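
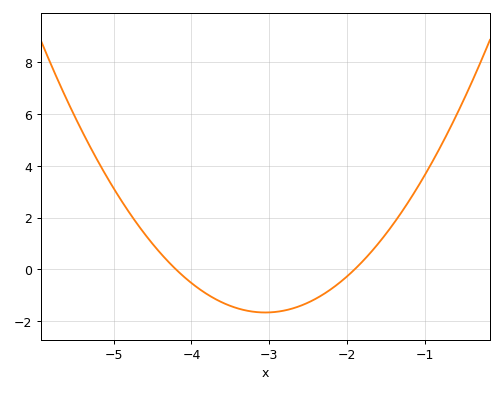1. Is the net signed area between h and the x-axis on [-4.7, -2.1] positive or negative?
negative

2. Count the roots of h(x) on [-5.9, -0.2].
2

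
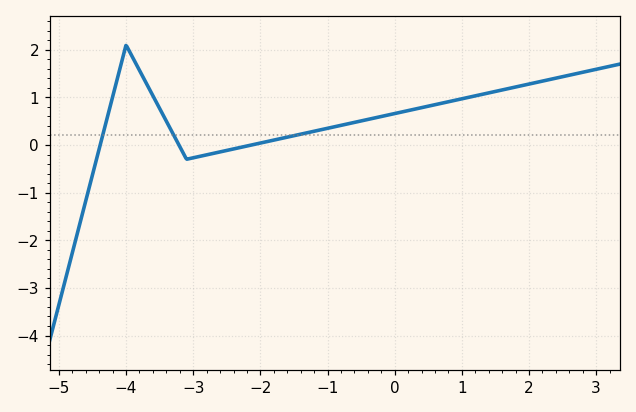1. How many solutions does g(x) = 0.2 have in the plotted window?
3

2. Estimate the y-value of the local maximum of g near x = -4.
2.1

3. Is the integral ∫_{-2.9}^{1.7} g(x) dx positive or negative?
positive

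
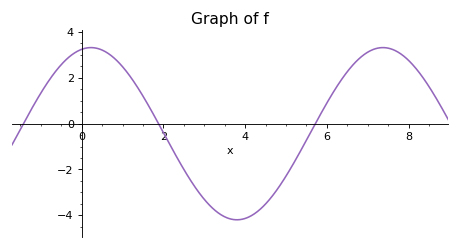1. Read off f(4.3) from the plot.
-3.84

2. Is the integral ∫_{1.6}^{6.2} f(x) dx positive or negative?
negative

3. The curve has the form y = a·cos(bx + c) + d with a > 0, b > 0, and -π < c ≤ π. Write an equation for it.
y = 3.76cos(0.88x - 0.202) - 0.44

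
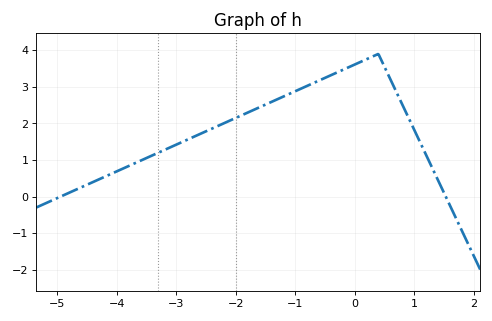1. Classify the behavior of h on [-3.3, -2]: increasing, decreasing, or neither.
increasing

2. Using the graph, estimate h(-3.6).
1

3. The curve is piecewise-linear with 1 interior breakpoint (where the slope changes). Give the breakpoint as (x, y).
(0.4, 3.9)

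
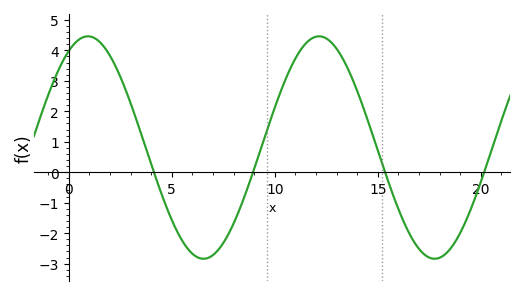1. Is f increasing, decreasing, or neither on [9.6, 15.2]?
neither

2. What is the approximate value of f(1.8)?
4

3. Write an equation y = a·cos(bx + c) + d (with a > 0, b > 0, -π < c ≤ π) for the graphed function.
y = 3.65cos(0.56x - 0.52) + 0.81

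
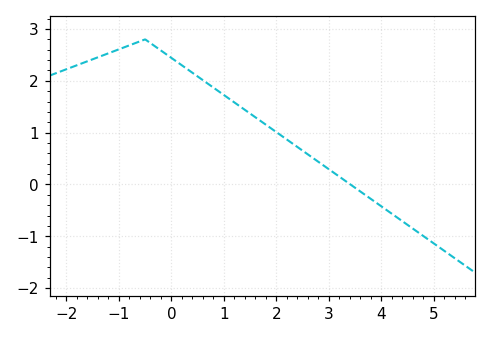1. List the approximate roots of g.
3.41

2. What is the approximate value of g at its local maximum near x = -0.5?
2.8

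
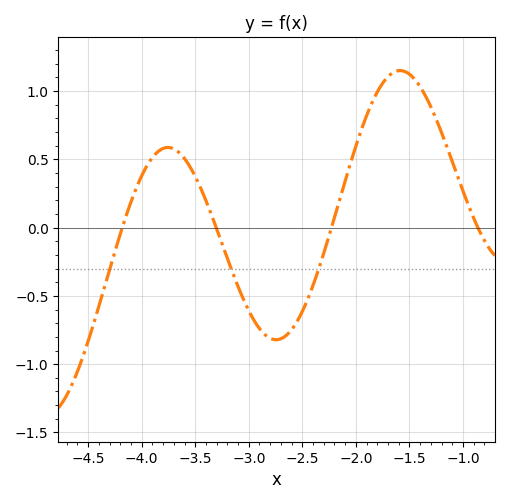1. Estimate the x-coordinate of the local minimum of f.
-2.74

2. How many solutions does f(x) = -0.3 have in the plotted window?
3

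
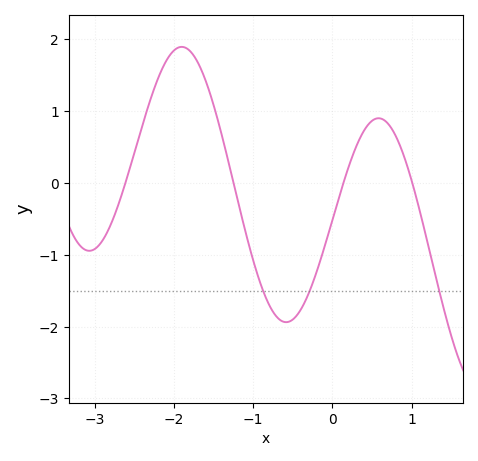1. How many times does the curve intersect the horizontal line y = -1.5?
3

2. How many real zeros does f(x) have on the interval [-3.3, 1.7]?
4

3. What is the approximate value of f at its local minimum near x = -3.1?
-0.9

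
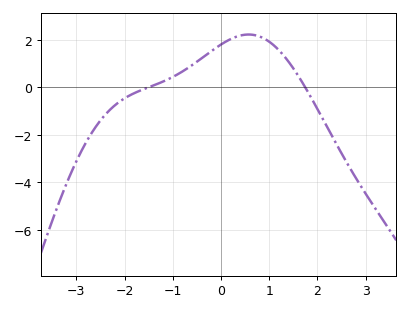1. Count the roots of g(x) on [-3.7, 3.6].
2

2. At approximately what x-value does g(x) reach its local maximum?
0.575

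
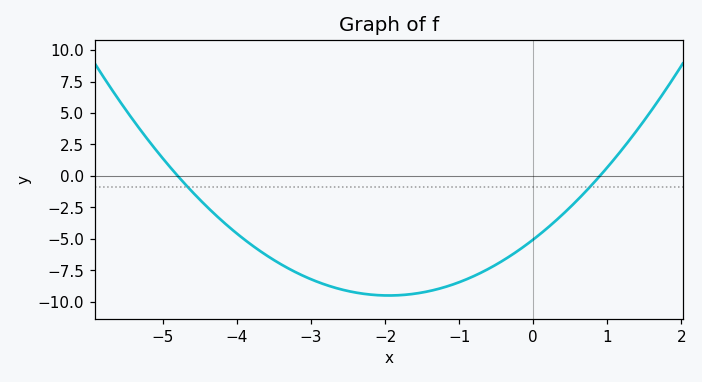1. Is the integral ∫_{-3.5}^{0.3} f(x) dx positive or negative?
negative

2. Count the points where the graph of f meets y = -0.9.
2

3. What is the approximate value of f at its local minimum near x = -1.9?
-9.5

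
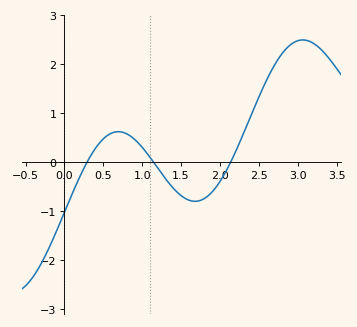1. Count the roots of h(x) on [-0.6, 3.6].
3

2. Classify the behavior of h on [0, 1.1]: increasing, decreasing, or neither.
neither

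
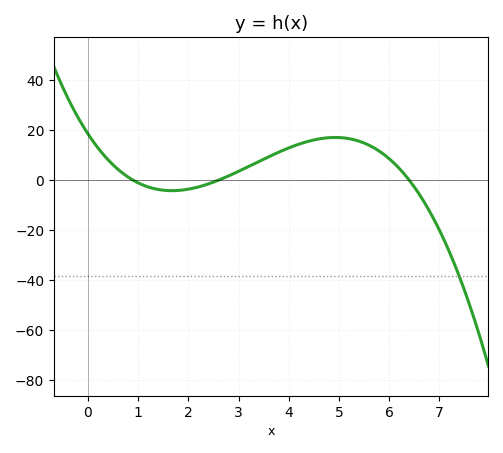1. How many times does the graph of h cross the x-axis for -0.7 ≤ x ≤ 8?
3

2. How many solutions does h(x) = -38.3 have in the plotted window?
1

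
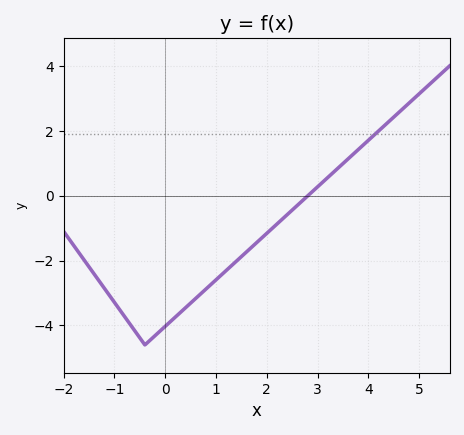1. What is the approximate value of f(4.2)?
1.99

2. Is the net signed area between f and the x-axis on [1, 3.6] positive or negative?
negative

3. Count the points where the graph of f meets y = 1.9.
1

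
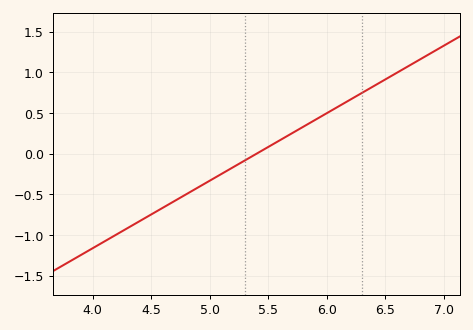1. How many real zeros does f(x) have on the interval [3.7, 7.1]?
1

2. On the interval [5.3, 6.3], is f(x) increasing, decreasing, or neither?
increasing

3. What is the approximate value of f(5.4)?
0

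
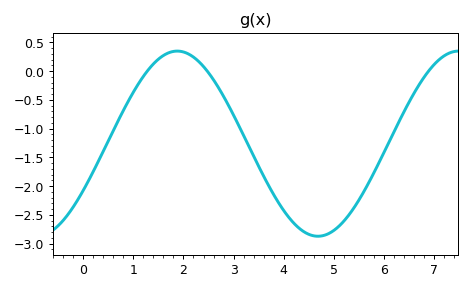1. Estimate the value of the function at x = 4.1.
-2.54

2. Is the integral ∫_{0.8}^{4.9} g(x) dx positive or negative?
negative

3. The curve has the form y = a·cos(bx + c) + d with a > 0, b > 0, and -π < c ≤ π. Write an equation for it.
y = 1.61cos(1.12x - 2.1) - 1.26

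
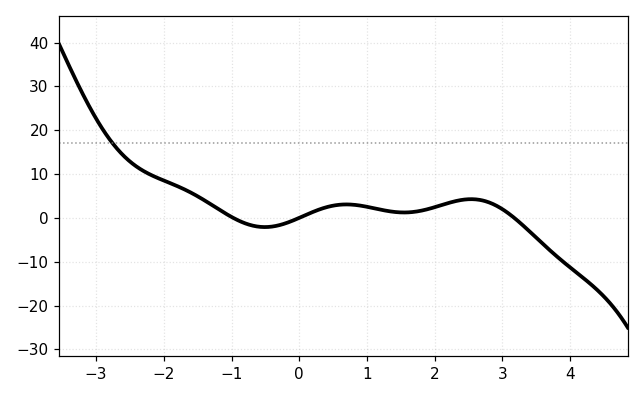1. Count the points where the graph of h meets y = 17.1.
1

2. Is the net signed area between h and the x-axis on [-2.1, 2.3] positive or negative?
positive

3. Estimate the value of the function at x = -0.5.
-2.1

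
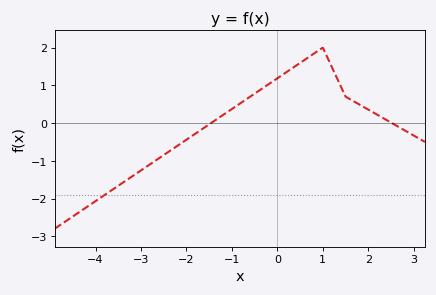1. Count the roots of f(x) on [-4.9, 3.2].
2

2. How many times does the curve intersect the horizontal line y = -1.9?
1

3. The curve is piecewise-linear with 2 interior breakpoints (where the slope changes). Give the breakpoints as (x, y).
(1, 2); (1.5, 0.7)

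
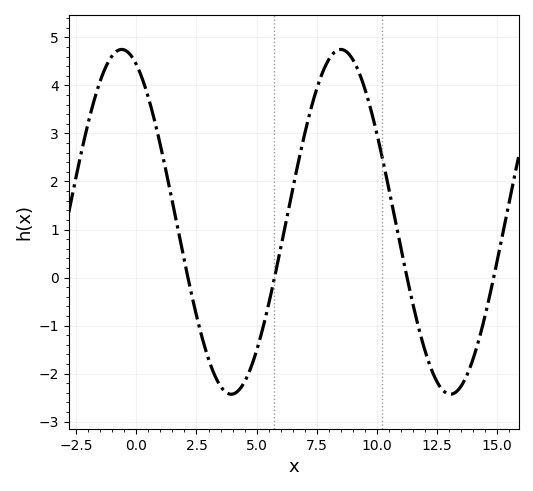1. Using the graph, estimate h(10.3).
2.31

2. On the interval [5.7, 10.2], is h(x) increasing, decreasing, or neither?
neither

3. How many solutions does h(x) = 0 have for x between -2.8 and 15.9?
4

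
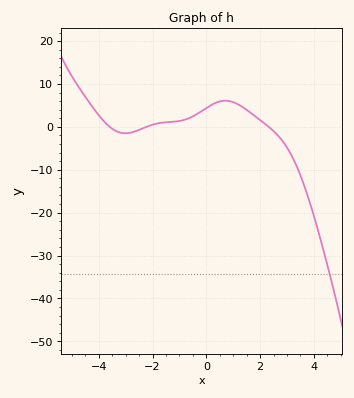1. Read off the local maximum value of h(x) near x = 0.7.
6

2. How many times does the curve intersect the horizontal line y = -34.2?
1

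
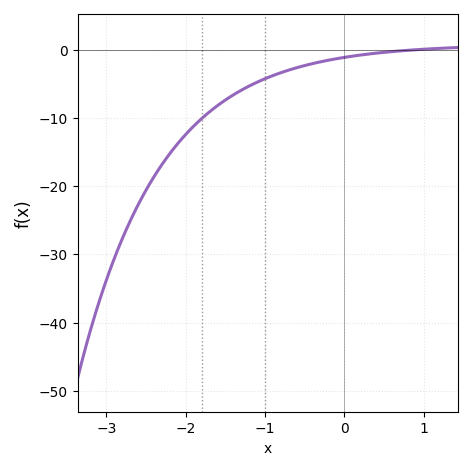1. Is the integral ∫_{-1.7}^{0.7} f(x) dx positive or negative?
negative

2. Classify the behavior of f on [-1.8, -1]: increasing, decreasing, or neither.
increasing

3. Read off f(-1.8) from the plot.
-10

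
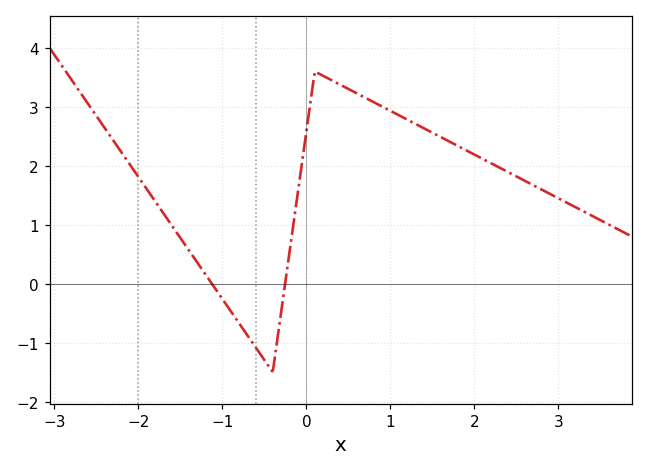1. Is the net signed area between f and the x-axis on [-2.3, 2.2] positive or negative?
positive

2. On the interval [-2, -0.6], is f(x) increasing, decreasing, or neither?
decreasing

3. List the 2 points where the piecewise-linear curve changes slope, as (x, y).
(-0.4, -1.5); (0.1, 3.6)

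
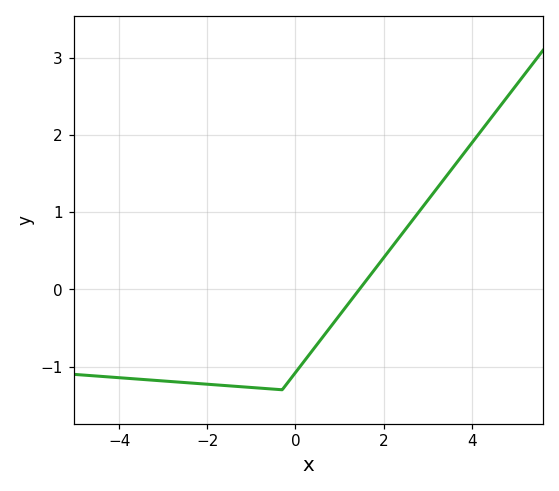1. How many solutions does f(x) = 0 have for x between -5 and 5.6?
1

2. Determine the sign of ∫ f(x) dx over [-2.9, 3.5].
negative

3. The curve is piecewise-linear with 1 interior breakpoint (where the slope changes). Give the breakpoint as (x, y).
(-0.3, -1.3)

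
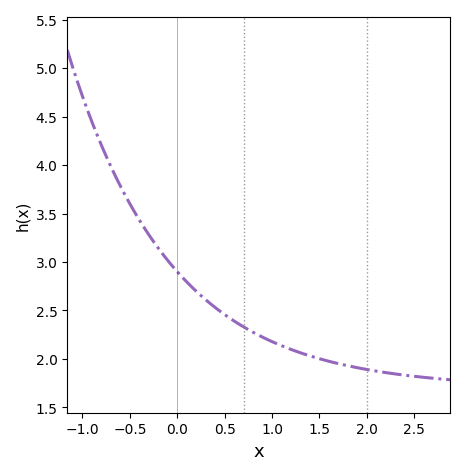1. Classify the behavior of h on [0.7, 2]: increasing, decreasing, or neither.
decreasing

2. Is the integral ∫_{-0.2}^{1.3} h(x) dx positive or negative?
positive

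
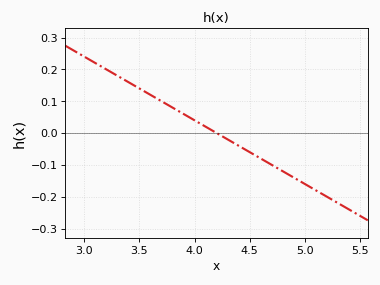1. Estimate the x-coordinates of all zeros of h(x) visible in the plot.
4.2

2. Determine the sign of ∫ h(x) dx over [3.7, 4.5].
positive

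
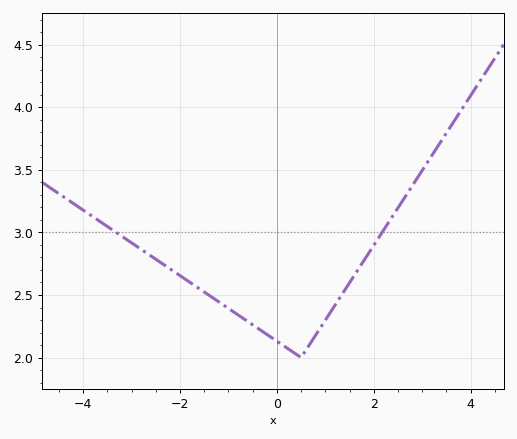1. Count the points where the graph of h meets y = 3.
2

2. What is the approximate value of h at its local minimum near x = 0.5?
2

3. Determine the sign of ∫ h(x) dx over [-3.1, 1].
positive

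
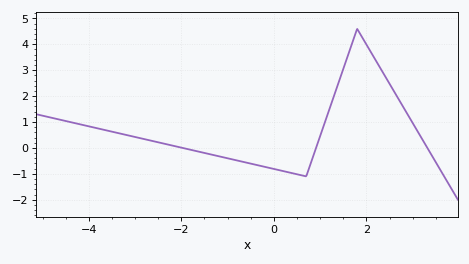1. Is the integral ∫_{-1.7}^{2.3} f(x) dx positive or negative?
positive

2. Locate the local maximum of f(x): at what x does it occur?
1.8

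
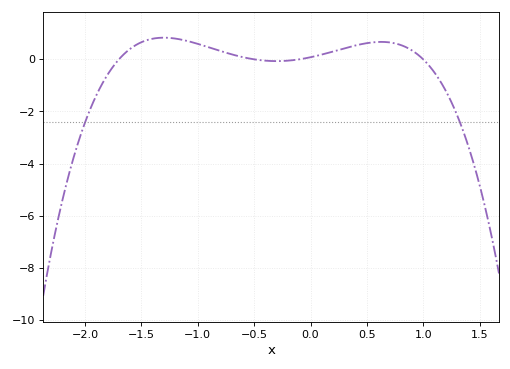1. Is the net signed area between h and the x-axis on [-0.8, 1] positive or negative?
positive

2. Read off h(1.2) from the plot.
-1.2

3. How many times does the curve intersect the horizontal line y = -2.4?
2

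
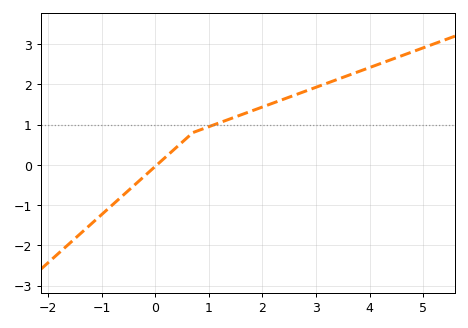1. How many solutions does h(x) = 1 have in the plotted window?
1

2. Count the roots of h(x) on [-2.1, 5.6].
1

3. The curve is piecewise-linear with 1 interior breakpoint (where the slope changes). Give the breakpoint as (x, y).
(0.7, 0.8)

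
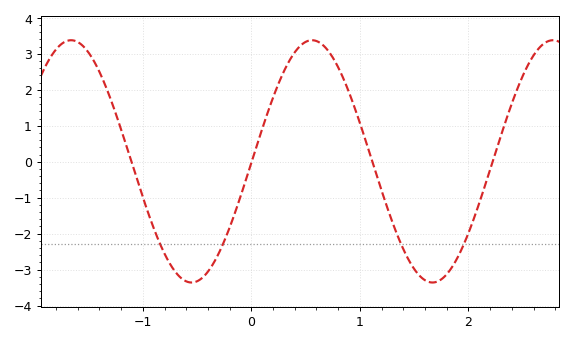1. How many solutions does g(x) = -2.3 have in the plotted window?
4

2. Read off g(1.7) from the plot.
-3.35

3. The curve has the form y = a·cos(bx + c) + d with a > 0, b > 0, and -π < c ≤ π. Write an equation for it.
y = 3.37cos(2.83x - 1.58) + 0.01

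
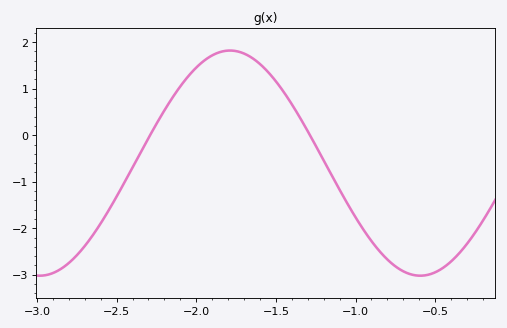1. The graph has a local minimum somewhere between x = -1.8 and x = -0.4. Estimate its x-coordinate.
-0.594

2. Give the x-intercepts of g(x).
-2.29, -1.29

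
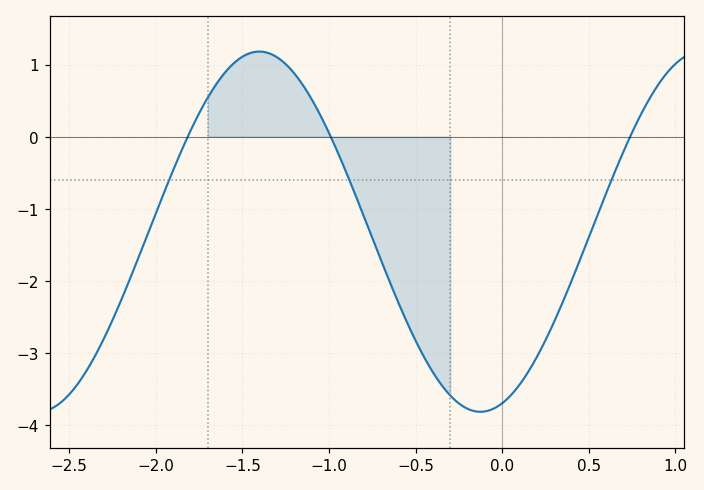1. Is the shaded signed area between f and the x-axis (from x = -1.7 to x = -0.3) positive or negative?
negative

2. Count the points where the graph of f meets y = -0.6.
3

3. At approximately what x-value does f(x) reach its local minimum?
-0.125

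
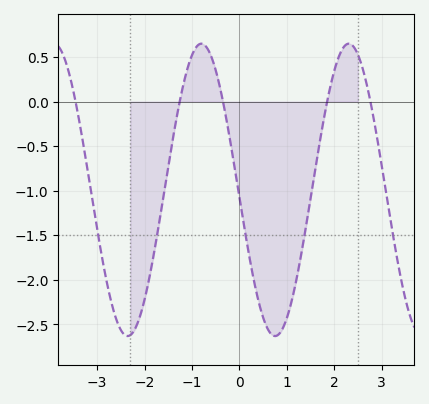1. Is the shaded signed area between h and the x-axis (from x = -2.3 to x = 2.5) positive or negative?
negative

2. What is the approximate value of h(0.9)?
-2.55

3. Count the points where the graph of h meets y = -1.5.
5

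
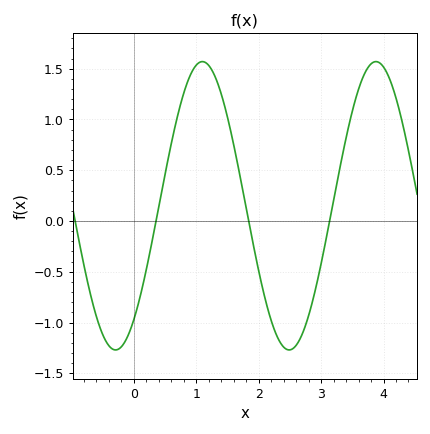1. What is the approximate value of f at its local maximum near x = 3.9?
1.55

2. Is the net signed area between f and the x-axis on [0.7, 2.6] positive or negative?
positive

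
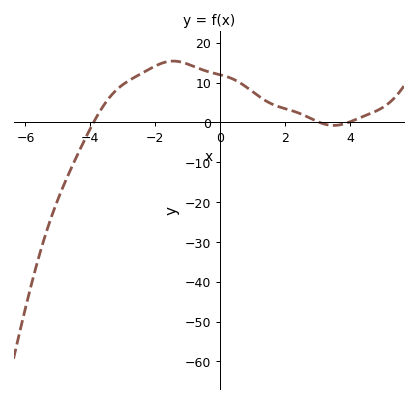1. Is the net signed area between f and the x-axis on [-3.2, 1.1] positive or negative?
positive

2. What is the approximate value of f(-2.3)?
13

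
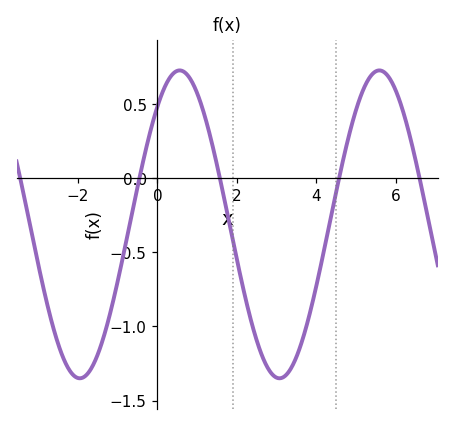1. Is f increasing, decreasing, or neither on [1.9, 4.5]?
neither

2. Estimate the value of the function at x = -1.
-0.7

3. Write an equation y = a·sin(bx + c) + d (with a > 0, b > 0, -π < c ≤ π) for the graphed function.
y = 1.04sin(1.2x + 0.87) - 0.31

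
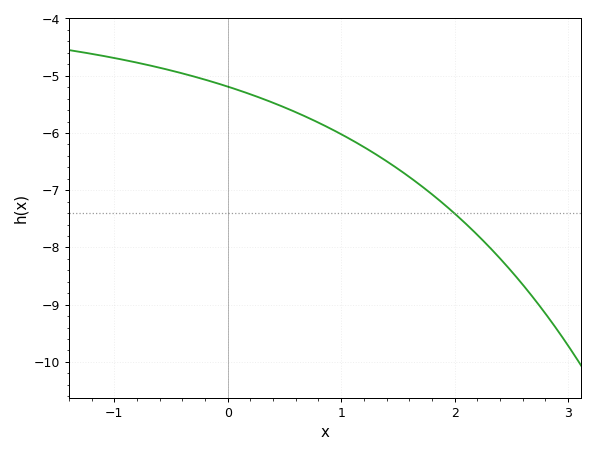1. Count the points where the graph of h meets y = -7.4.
1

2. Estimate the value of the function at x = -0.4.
-4.96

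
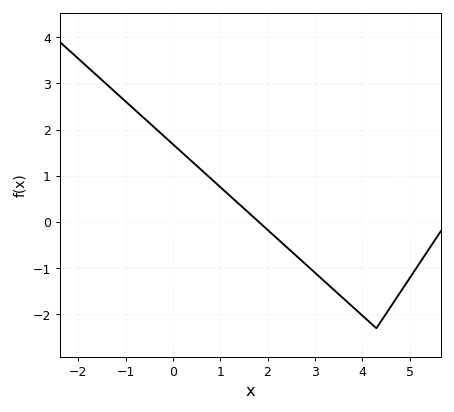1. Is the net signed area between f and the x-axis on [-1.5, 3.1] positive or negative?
positive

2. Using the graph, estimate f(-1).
2.6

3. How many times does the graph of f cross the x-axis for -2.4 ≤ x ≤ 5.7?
1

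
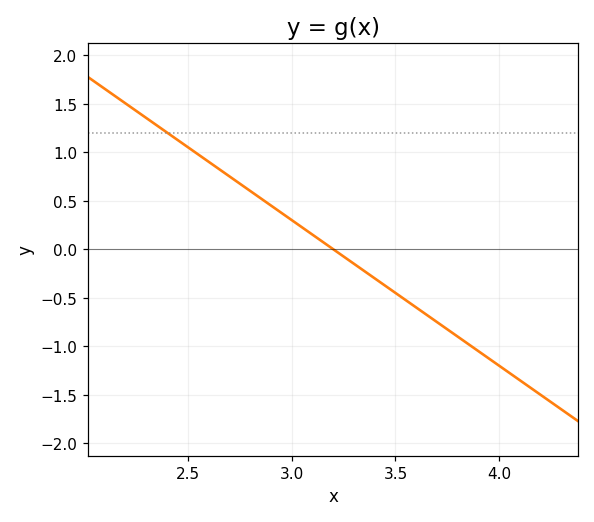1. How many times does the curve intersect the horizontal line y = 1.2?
1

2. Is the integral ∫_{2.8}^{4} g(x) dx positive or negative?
negative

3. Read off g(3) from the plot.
0.3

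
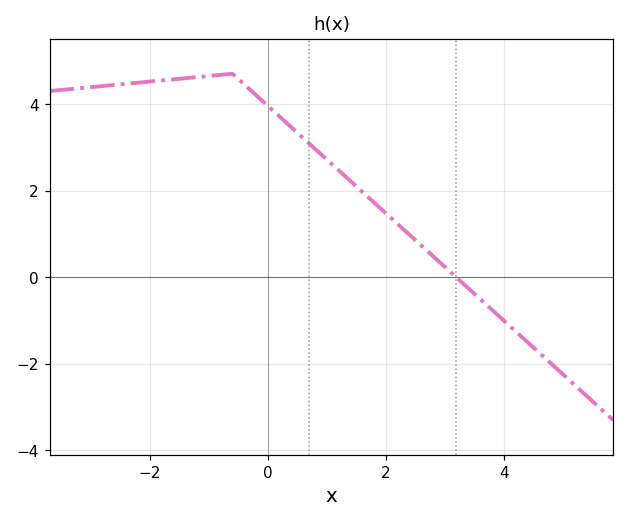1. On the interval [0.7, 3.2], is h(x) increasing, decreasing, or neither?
decreasing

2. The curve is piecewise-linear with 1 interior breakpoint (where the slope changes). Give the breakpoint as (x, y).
(-0.6, 4.7)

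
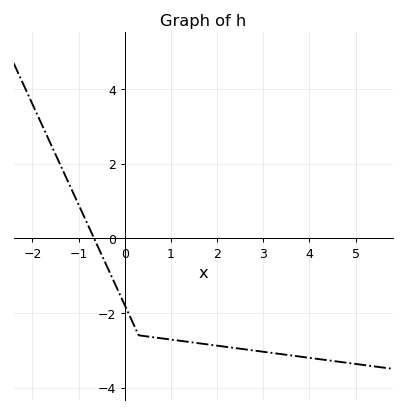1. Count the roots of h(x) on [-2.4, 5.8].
1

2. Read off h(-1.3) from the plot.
1.71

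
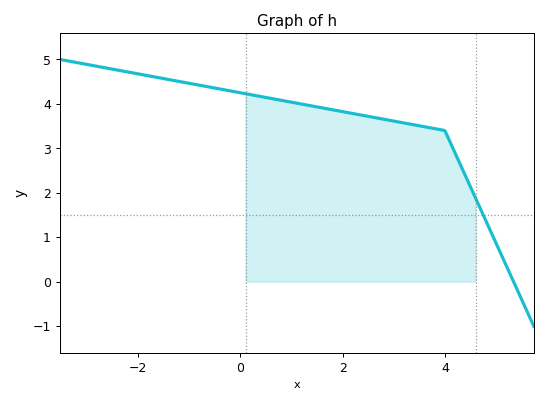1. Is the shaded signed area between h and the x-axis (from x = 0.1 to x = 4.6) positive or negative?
positive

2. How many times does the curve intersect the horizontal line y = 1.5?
1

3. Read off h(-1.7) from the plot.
4.61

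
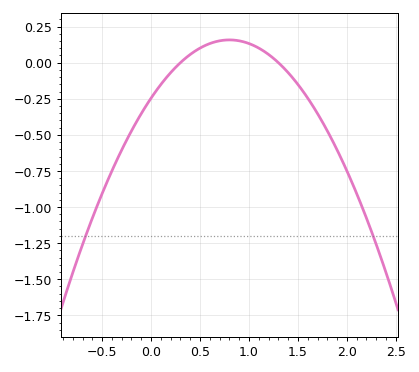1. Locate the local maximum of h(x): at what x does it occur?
0.8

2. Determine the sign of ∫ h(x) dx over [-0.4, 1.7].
negative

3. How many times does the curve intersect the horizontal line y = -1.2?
2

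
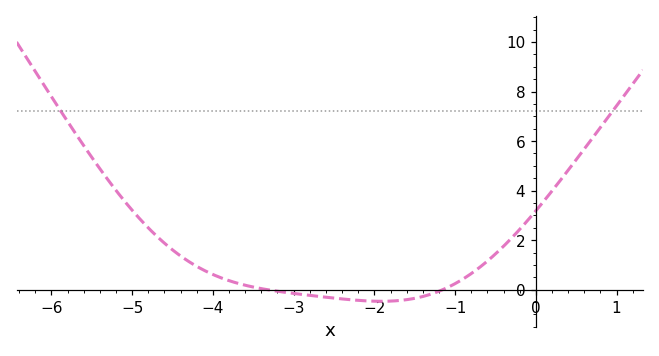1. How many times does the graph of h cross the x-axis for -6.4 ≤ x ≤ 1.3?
2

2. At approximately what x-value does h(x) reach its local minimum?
-2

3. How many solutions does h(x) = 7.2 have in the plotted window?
2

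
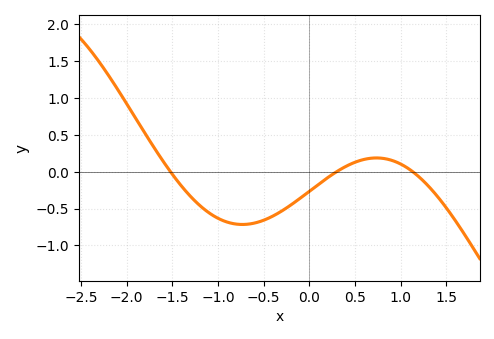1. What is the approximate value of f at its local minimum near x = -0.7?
-0.716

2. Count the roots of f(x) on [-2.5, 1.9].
3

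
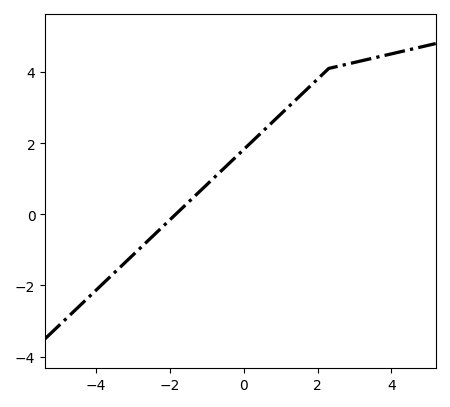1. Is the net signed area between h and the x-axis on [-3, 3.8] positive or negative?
positive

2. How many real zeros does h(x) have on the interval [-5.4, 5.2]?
1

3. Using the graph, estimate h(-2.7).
-0.8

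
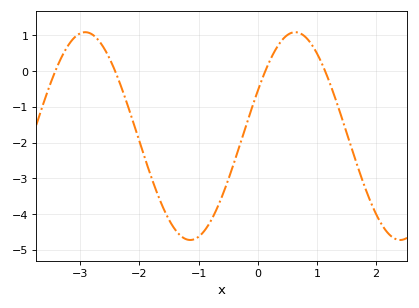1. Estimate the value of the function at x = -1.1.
-4.7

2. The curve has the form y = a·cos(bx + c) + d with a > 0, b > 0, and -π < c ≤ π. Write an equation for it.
y = 2.91cos(1.8x - 1.1) - 1.82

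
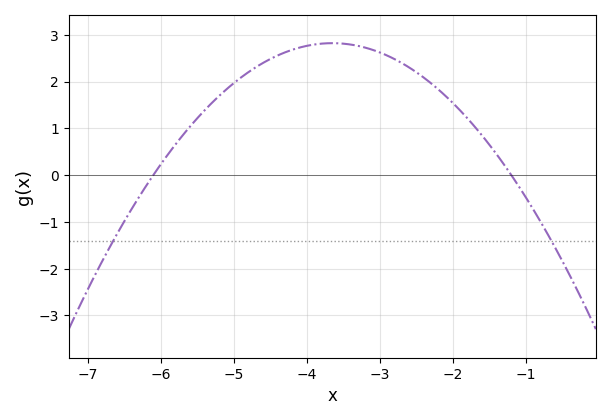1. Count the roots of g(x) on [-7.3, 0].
2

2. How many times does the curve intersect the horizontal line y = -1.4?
2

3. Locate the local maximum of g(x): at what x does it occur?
-3.65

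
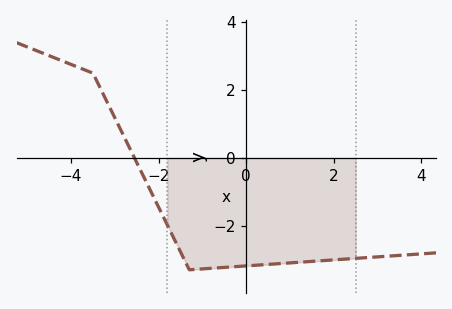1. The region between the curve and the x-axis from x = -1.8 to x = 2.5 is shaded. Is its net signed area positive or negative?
negative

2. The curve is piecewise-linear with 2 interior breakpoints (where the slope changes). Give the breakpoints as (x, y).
(-3.5, 2.5); (-1.3, -3.3)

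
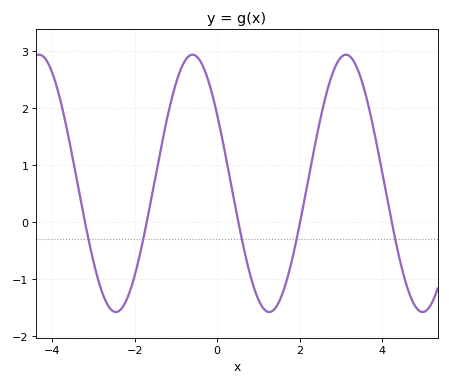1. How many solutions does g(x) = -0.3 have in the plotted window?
5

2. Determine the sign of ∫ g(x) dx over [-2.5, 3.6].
positive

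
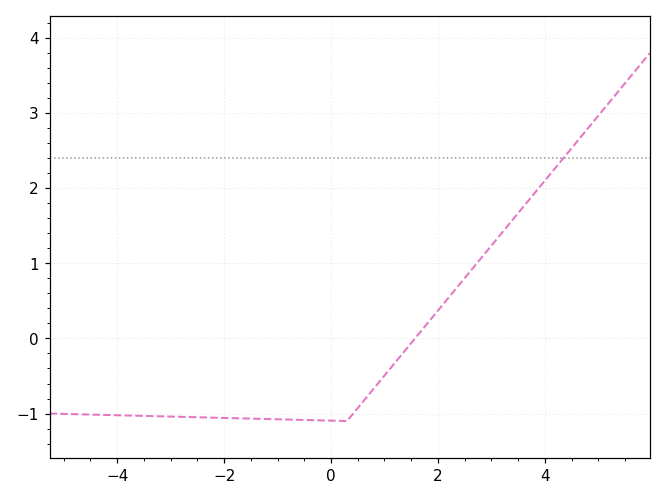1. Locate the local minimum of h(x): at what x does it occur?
0.299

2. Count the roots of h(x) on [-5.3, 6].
1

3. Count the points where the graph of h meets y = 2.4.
1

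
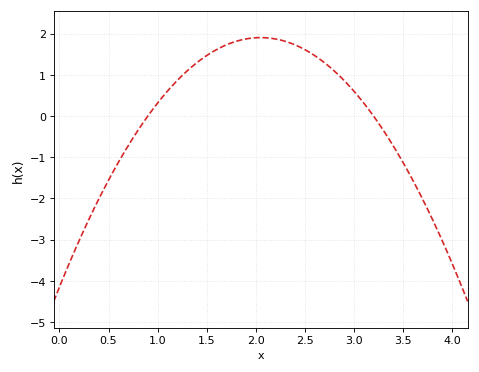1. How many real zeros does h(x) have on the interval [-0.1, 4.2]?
2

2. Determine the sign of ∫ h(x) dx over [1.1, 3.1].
positive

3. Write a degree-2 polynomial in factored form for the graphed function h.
y = -1.44(x - 0.9)(x - 3.2)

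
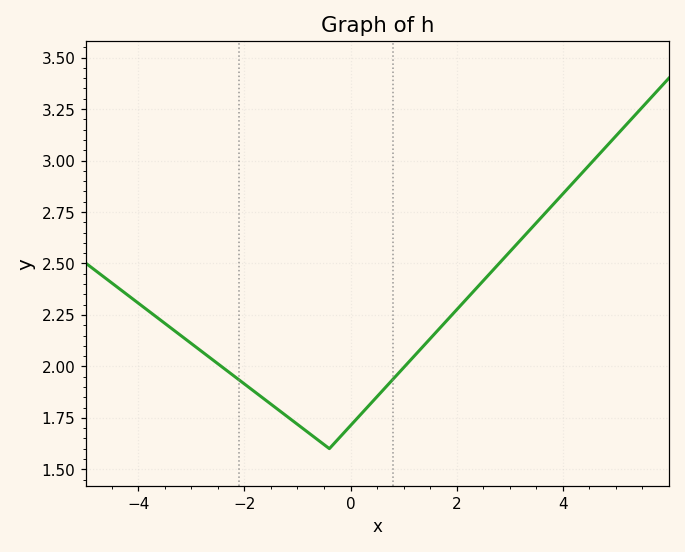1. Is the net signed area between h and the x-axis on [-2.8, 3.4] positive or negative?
positive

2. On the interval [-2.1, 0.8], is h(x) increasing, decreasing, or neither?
neither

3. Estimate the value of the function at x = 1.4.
2.1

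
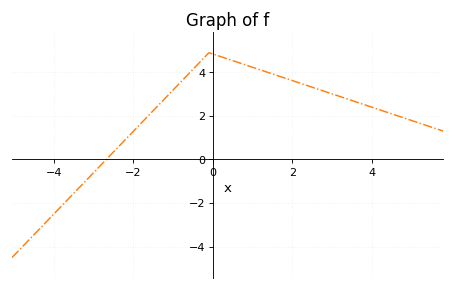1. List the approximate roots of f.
-2.6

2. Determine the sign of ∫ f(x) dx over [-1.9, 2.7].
positive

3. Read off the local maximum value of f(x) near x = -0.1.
4.8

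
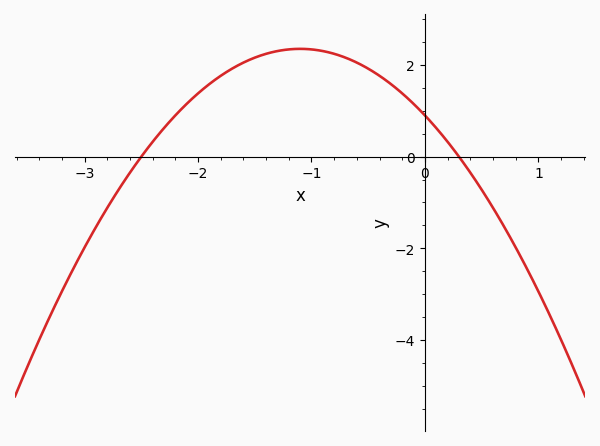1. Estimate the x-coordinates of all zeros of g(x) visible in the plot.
-2.5, 0.3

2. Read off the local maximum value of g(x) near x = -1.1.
2.4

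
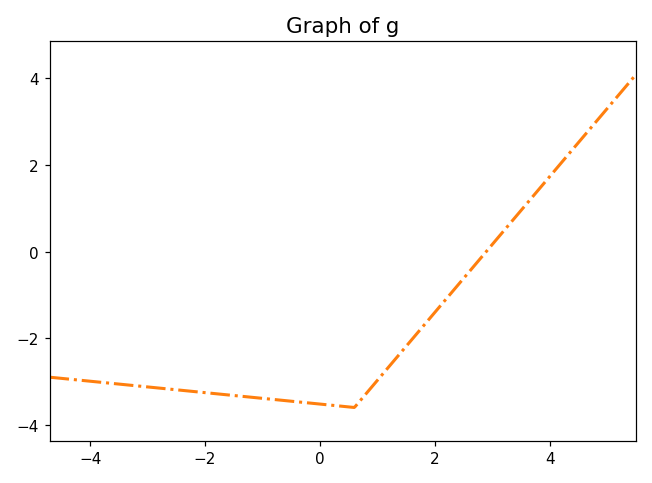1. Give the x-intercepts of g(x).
2.89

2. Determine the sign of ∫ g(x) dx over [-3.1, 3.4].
negative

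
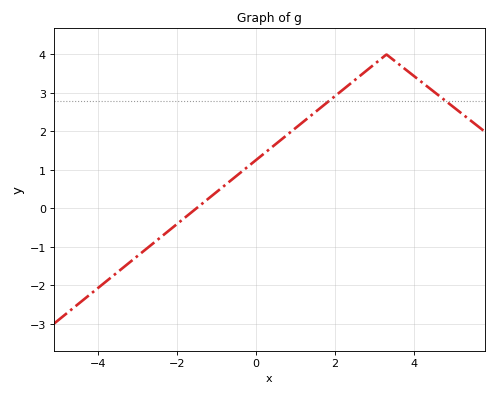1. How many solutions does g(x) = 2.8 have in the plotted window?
2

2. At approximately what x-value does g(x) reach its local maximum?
3.4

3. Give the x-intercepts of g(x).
-1.6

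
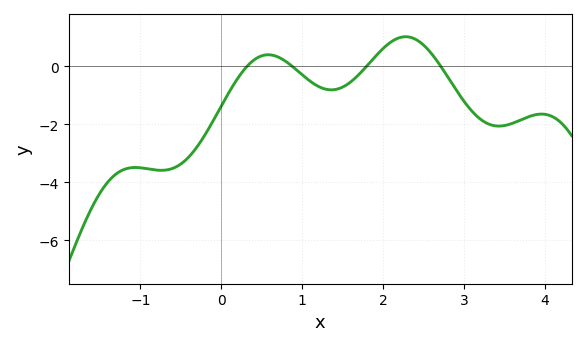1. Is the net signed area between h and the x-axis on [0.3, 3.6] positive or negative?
negative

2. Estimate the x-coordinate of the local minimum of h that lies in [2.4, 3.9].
3.43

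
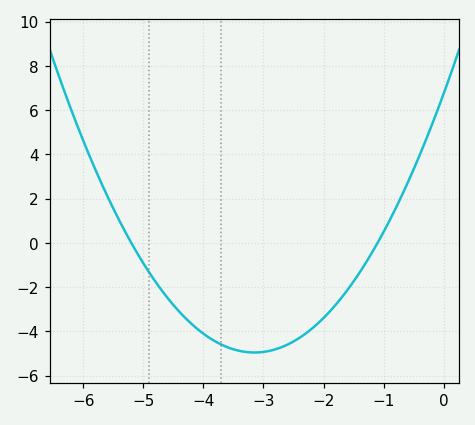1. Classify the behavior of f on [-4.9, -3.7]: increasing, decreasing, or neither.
decreasing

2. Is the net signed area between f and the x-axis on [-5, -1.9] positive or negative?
negative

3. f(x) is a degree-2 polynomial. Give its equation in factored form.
y = 1.18(x + 5.2)(x + 1.1)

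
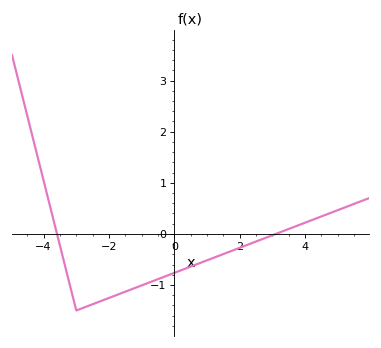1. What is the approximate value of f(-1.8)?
-1.2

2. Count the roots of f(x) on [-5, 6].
2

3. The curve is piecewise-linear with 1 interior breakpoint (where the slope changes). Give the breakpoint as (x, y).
(-3, -1.5)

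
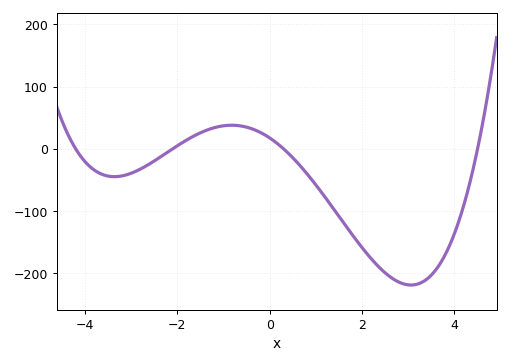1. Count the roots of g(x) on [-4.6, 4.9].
4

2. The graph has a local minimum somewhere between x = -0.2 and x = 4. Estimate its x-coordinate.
3.06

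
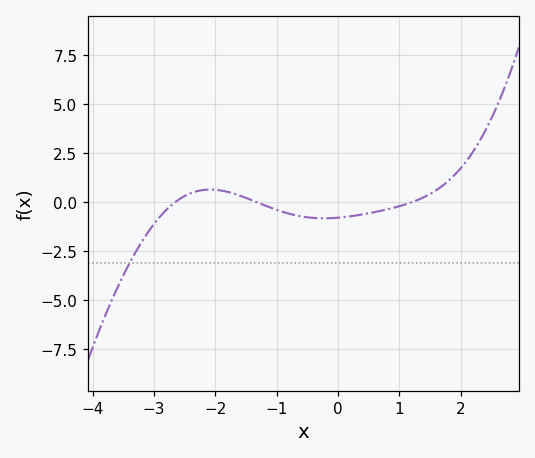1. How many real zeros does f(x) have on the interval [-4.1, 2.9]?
3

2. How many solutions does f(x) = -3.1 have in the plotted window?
1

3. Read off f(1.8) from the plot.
1.1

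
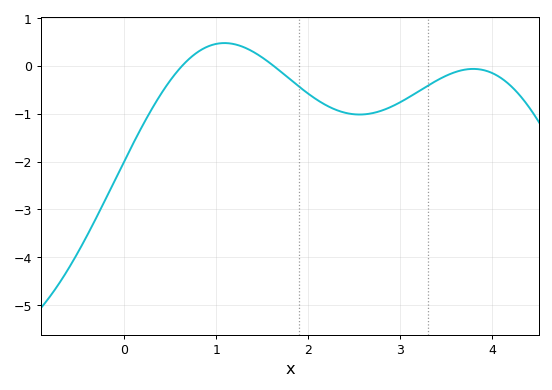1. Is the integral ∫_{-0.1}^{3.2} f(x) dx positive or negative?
negative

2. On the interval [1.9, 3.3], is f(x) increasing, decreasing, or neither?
neither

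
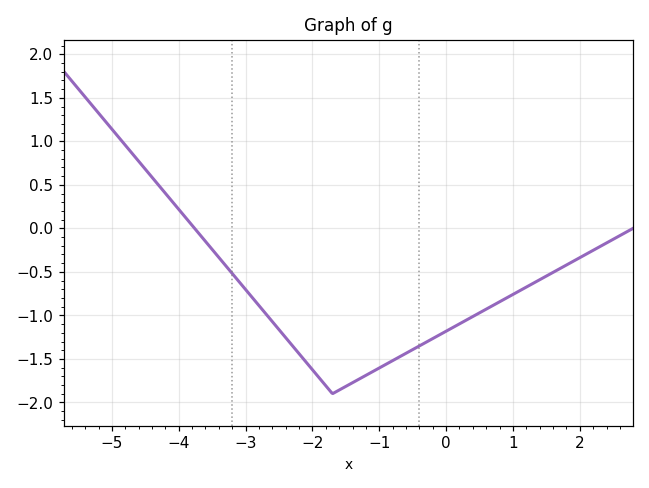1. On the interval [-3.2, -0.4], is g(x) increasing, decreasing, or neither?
neither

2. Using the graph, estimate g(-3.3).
-0.45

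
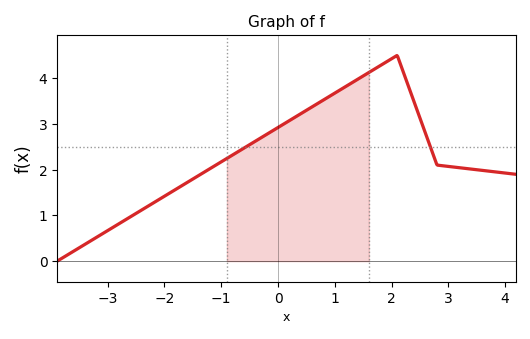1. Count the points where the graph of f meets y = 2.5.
2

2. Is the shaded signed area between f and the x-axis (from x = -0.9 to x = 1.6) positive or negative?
positive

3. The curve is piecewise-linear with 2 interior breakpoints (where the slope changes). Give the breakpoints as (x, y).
(2.1, 4.5); (2.8, 2.1)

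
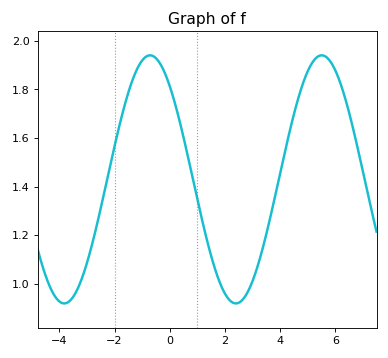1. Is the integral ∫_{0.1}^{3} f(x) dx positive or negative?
positive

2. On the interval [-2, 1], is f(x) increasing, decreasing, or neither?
neither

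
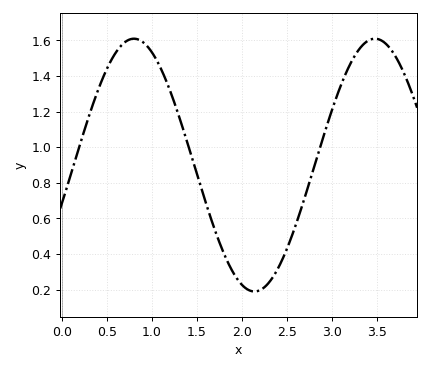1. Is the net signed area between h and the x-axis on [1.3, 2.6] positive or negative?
positive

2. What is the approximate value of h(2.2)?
0.198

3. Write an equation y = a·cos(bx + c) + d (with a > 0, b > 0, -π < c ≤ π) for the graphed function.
y = 0.71cos(2.35x - 1.88) + 0.9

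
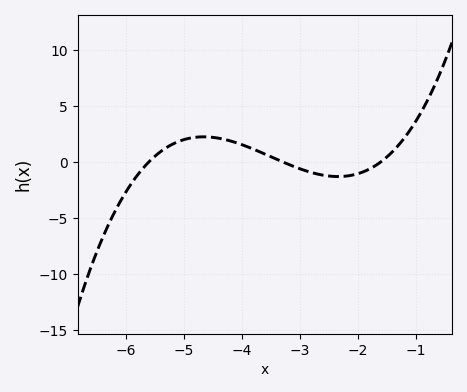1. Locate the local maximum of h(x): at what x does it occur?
-4.66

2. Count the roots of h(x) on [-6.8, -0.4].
3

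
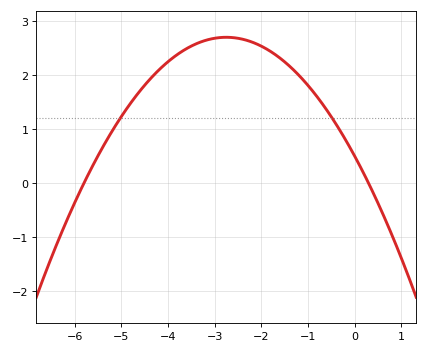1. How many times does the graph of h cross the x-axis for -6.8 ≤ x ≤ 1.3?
2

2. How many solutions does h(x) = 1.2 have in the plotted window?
2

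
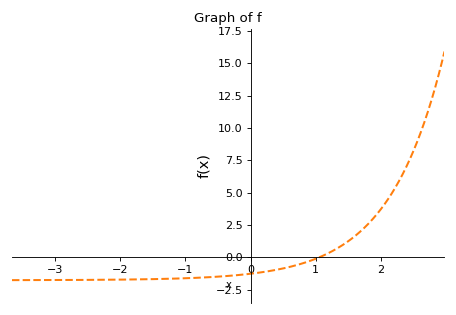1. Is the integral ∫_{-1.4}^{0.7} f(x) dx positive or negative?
negative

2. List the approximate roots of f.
1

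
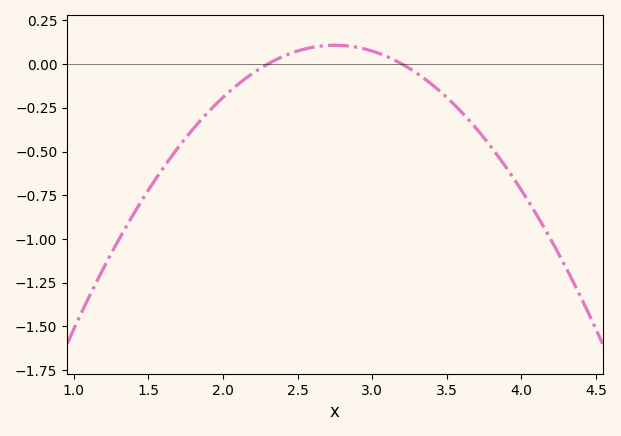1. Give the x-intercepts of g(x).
2.3, 3.2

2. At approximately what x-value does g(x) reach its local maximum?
2.75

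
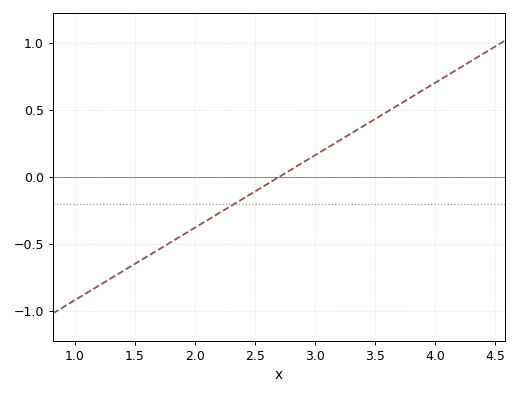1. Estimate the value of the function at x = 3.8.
0.594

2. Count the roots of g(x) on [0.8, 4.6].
1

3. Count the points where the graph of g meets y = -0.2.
1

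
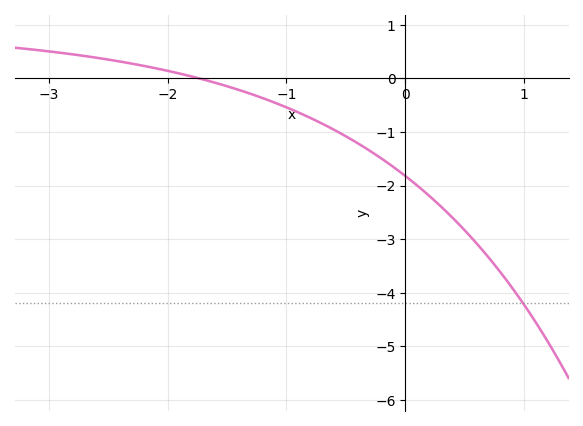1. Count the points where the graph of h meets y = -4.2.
1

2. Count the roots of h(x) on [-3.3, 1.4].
1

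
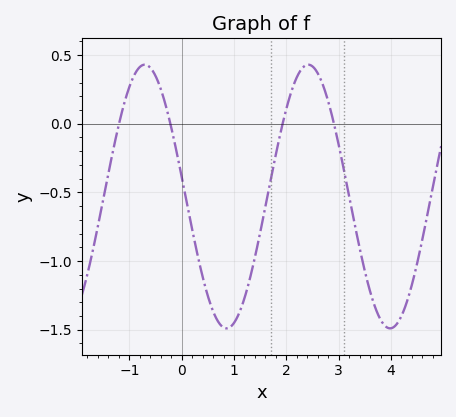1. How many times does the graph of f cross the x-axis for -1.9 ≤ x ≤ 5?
4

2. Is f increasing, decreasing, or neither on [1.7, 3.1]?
neither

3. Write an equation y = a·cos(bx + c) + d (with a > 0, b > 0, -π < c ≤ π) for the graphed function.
y = 0.96cos(2.01x + 1.42) - 0.53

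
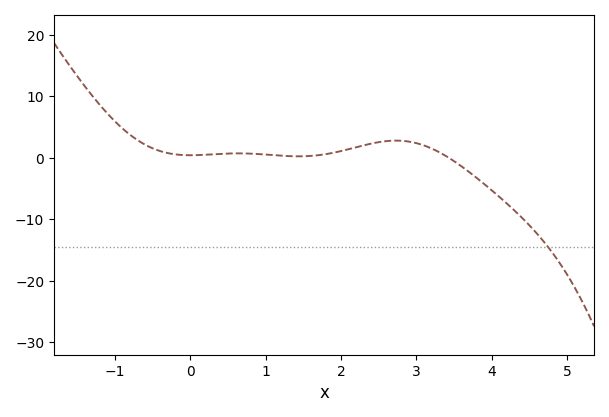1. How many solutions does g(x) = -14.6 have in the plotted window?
1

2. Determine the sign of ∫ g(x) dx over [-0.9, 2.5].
positive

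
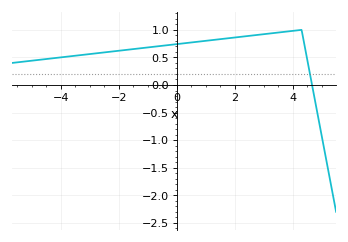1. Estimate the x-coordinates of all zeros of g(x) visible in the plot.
4.6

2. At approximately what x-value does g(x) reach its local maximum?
4.2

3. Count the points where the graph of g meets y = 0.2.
1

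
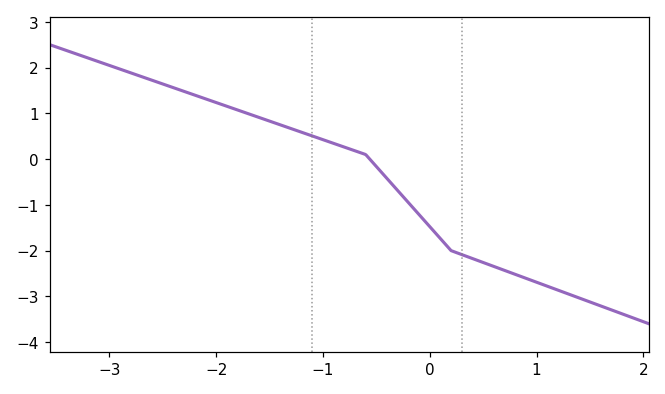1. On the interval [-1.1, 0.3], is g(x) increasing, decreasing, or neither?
decreasing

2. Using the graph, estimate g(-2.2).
1.4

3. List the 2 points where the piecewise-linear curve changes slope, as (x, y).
(-0.6, 0.1); (0.2, -2)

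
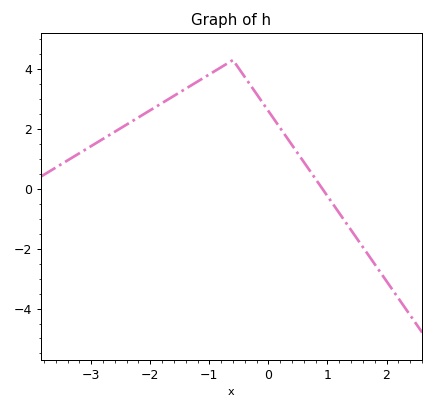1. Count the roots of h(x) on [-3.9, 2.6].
1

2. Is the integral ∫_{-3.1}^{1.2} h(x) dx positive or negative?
positive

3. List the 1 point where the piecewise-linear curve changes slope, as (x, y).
(-0.6, 4.3)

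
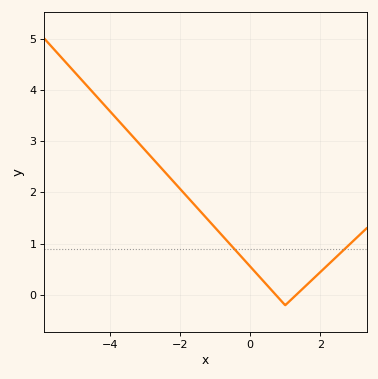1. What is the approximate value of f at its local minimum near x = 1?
-0.2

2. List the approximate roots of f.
0.736, 1.31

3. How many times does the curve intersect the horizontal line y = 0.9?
2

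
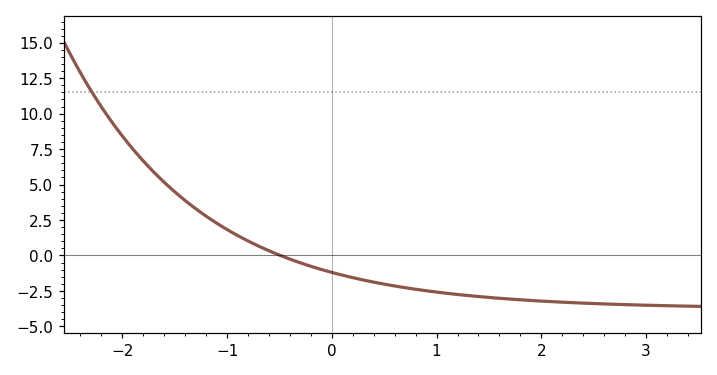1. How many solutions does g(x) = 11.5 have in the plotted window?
1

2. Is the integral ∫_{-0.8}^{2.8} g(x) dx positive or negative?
negative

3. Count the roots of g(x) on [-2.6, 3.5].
1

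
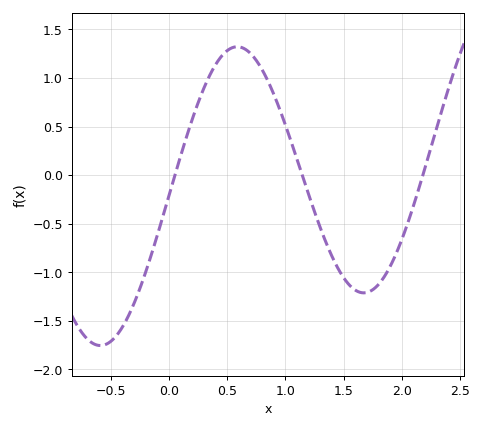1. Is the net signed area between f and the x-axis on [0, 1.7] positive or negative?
positive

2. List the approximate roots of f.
0.05, 1.15, 2.2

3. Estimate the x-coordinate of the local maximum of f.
0.6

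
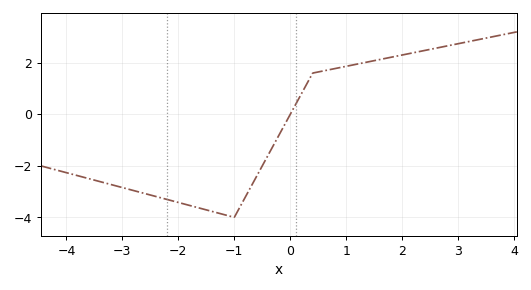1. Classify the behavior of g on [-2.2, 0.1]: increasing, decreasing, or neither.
neither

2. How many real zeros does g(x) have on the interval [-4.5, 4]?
1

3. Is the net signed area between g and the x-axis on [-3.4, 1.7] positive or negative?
negative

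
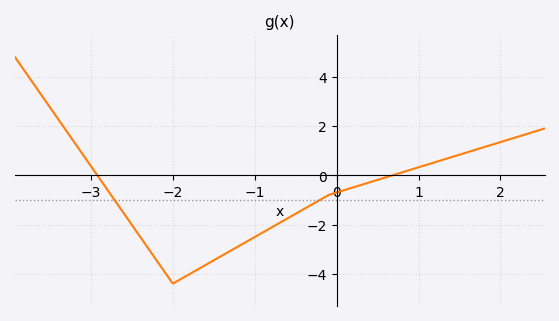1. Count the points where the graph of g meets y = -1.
2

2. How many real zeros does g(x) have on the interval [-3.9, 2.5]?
2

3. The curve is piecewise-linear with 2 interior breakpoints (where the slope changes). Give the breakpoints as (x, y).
(-2, -4.4); (-0.1, -0.8)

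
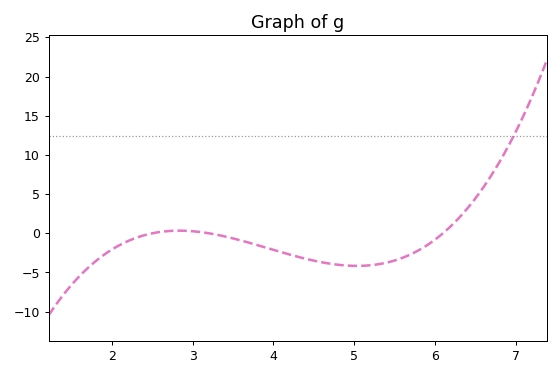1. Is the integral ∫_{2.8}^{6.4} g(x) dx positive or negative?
negative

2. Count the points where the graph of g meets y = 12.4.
1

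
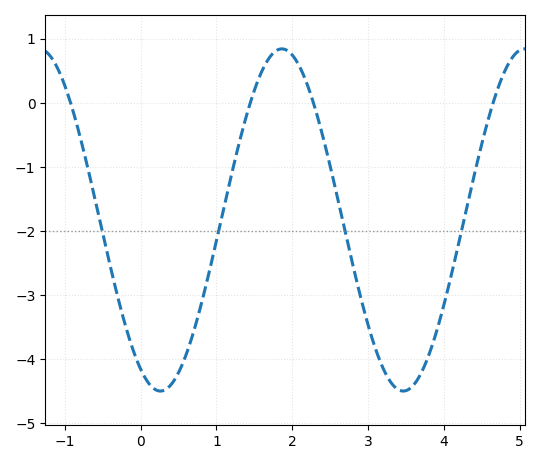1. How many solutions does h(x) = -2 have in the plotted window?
4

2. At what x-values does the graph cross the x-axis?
-0.927, 1.45, 2.28, 4.65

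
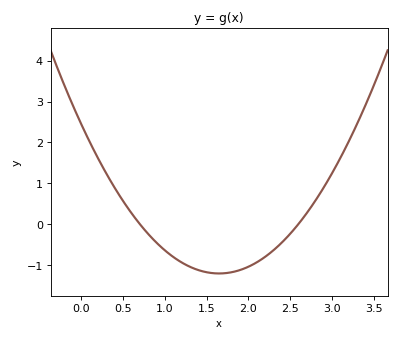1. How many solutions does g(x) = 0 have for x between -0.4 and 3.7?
2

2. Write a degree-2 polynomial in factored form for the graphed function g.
y = 1.34(x - 0.7)(x - 2.6)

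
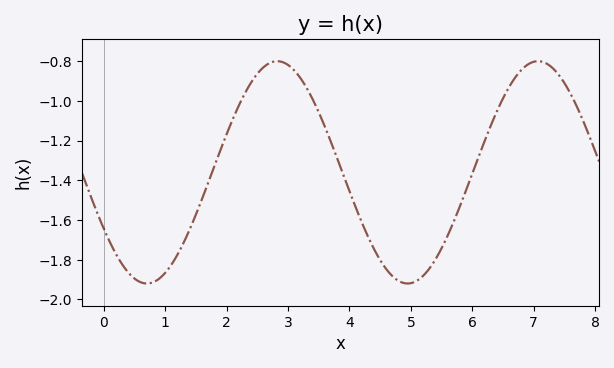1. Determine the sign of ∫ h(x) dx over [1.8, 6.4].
negative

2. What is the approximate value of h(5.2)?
-1.88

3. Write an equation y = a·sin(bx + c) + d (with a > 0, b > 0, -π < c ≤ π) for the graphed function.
y = 0.56sin(1.48x - 2.61) - 1.36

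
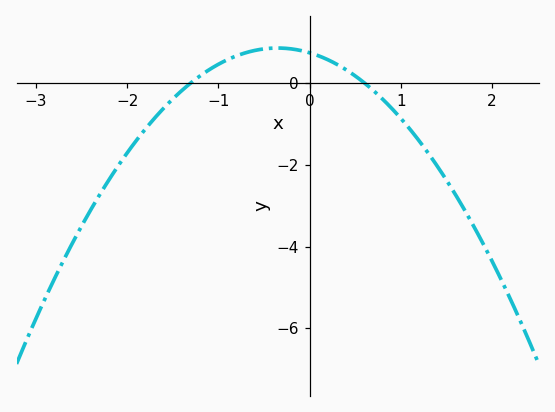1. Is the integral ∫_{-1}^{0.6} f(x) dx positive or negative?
positive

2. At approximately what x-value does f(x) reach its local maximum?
-0.35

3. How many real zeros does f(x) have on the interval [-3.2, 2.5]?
2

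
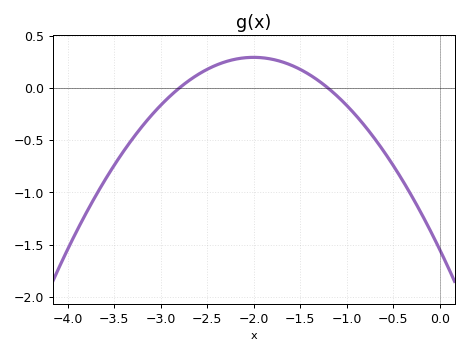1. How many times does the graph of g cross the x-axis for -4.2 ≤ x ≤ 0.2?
2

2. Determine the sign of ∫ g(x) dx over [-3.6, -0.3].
negative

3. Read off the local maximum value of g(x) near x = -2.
0.294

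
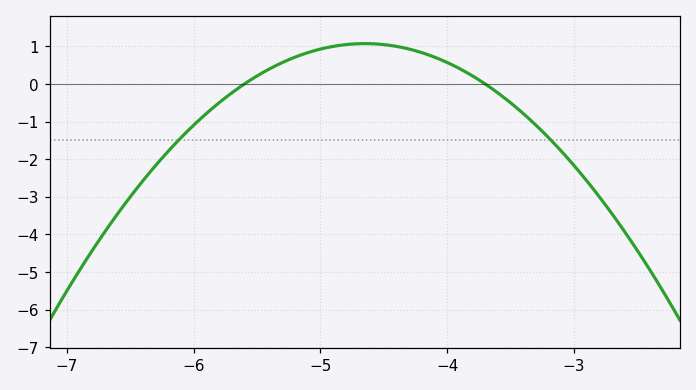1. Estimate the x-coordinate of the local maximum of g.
-4.6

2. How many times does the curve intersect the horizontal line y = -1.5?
2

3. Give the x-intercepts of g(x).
-5.6, -3.7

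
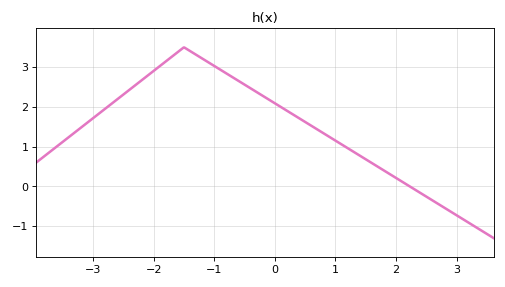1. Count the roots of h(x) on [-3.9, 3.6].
1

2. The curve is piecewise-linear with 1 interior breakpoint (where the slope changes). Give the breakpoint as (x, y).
(-1.5, 3.5)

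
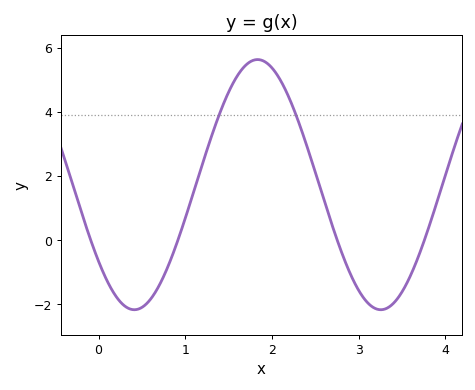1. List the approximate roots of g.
-0.091, 0.915, 2.75, 3.76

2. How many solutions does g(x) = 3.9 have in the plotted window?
2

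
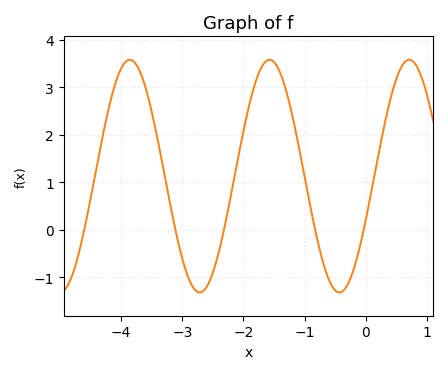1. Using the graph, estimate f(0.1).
0.851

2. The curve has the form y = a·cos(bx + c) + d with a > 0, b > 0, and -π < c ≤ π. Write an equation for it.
y = 2.45cos(2.75x - 1.96) + 1.13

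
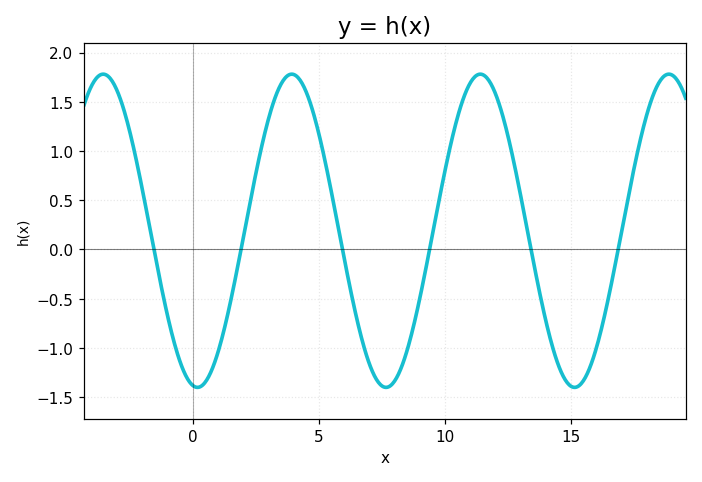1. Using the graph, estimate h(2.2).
0.375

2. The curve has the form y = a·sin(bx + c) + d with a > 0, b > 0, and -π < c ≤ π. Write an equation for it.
y = 1.59sin(0.84x - 1.73) + 0.19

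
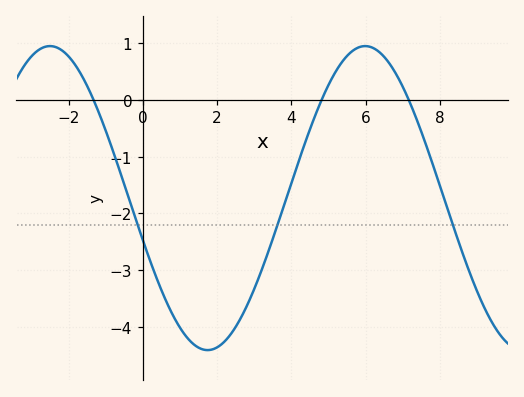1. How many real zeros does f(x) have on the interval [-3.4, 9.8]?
3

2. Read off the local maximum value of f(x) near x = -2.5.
0.95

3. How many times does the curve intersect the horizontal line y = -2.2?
3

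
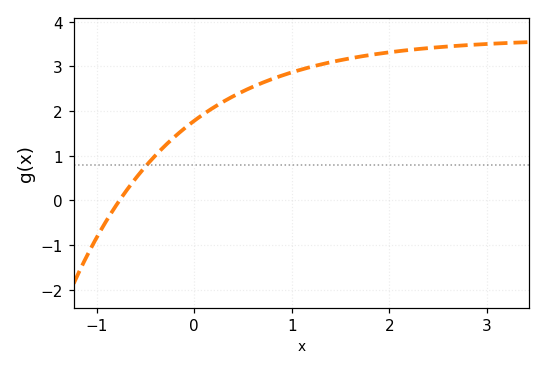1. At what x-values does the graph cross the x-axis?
-0.8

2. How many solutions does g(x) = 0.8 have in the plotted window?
1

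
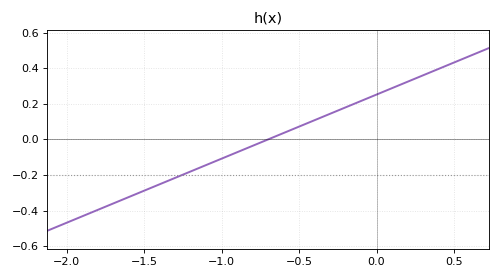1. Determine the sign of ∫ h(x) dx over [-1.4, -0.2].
negative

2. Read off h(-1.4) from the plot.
-0.252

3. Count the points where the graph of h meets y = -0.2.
1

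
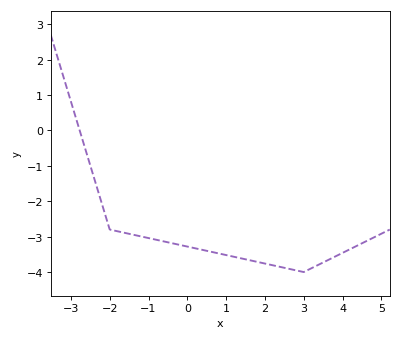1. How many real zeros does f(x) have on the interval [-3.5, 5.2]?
1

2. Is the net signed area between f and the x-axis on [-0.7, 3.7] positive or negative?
negative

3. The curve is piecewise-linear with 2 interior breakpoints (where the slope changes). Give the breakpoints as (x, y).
(-2, -2.8); (3, -4)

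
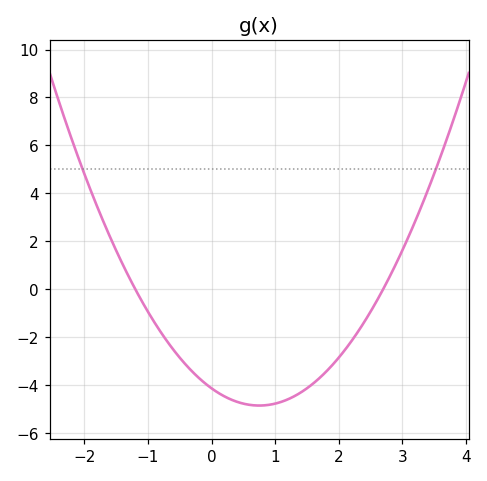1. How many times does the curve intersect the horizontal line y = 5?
2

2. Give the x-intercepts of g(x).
-1.2, 2.7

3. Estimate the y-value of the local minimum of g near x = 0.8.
-4.87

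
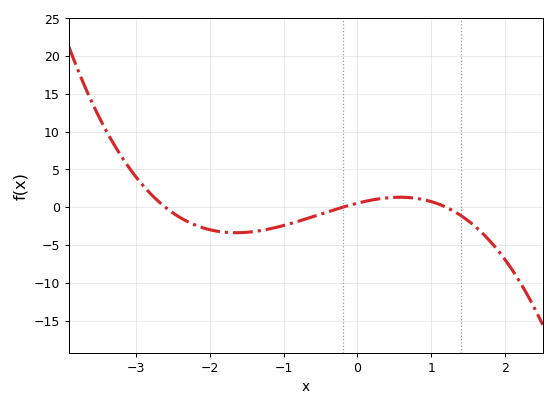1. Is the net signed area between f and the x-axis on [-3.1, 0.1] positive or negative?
negative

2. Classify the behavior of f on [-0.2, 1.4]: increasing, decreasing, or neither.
neither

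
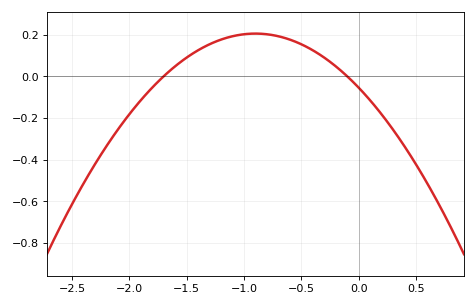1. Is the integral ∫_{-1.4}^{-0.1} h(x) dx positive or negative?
positive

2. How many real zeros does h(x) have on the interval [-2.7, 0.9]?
2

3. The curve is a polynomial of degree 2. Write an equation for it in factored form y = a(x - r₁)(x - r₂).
y = -0.32(x + 1.7)(x + 0.1)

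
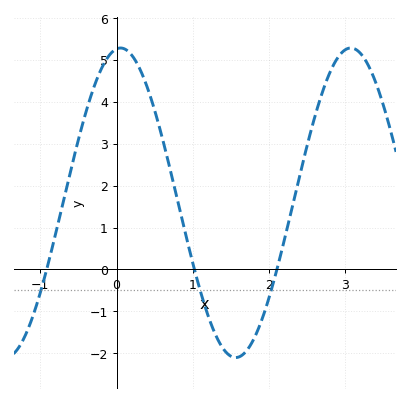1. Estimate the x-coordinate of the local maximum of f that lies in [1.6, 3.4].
3.07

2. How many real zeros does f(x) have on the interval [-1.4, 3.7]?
3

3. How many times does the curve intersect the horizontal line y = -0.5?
3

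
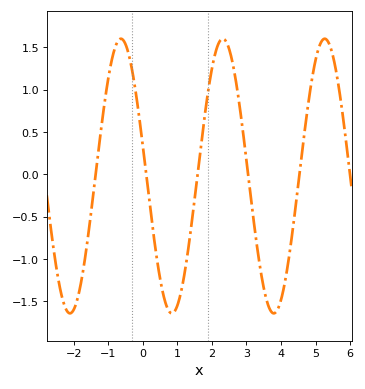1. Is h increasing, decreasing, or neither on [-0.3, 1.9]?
neither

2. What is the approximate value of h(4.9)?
1.13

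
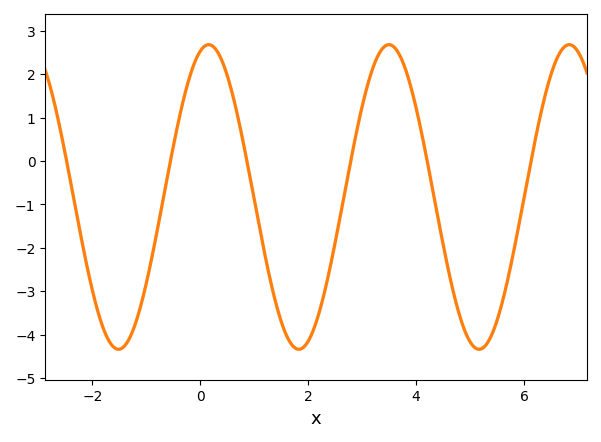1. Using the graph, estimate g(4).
1.2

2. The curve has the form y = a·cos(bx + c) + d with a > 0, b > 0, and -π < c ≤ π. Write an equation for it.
y = 3.51cos(1.9x - 0.29) - 0.83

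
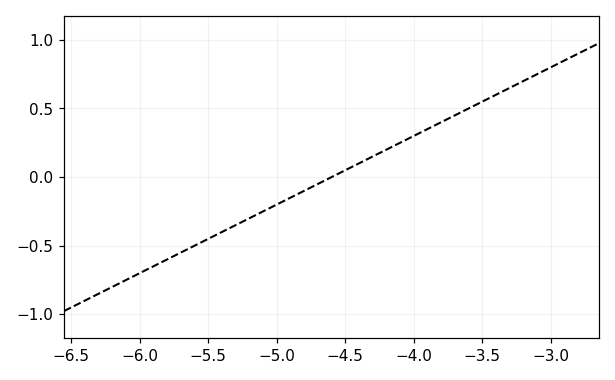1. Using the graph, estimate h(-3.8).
0.4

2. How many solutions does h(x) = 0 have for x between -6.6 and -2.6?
1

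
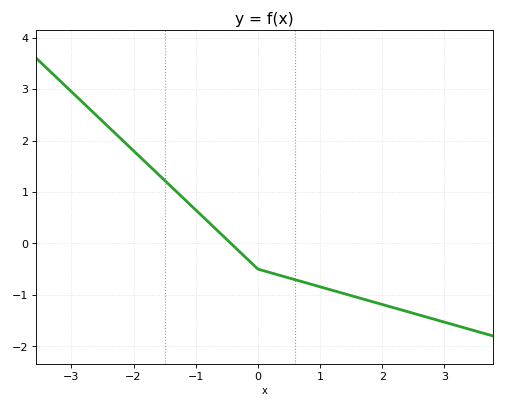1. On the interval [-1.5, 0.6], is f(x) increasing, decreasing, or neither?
decreasing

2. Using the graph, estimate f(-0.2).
-0.3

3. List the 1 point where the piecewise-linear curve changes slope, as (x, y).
(0, -0.5)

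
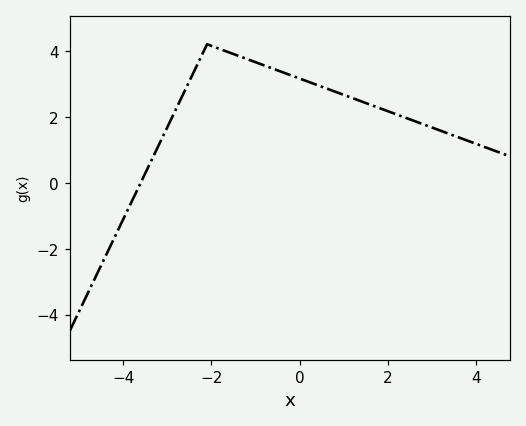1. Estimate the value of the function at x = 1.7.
2.4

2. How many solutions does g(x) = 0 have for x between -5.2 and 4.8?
1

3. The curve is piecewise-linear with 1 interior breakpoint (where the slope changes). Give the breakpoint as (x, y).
(-2.1, 4.2)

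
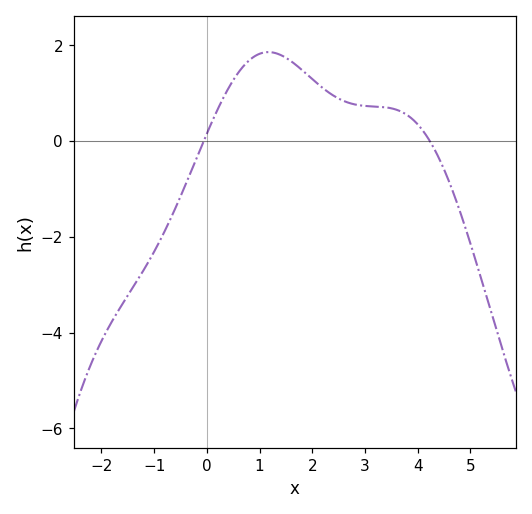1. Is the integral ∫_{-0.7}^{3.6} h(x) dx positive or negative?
positive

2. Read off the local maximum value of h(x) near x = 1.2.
1.86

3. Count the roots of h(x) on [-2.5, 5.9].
2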